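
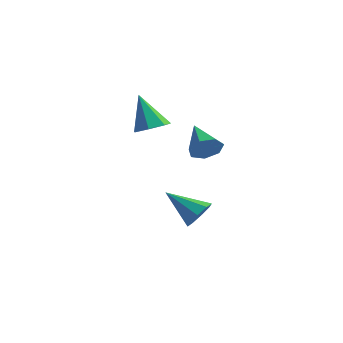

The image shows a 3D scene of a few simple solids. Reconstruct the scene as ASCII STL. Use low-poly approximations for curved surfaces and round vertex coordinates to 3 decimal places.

solid 
facet normal 0.436 -0.125 -0.891
outer loop
vertex -0.557 2.259 -0.508
vertex -1.168 1.679 -0.725
vertex -1.17 2.54 -0.847
endloop
endfacet
facet normal 0.197 0.900 0.390
outer loop
vertex -0.557 2.259 -0.508
vertex -1.17 2.54 -0.847
vertex -2.012 1.921 1.005
endloop
endfacet
facet normal 0.435 -0.125 -0.892
outer loop
vertex -1.17 2.54 -0.847
vertex -1.168 1.679 -0.725
vertex -1.782 2.173 -1.094
endloop
endfacet
facet normal -0.527 0.849 0.044
outer loop
vertex -1.17 2.54 -0.847
vertex -1.782 2.173 -1.094
vertex -2.012 1.921 1.005
endloop
endfacet
facet normal 0.435 -0.125 -0.892
outer loop
vertex -1.782 2.173 -1.094
vertex -1.168 1.679 -0.725
vertex -1.931 1.433 -1.063
endloop
endfacet
facet normal -0.978 0.193 -0.084
outer loop
vertex -1.782 2.173 -1.094
vertex -1.931 1.433 -1.063
vertex -2.012 1.921 1.005
endloop
endfacet
facet normal 0.435 -0.124 -0.892
outer loop
vertex -1.931 1.433 -1.063
vertex -1.168 1.679 -0.725
vertex -1.505 0.879 -0.778
endloop
endfacet
facet normal -0.813 -0.572 0.103
outer loop
vertex -1.931 1.433 -1.063
vertex -1.505 0.879 -0.778
vertex -2.012 1.921 1.005
endloop
endfacet
facet normal 0.437 -0.125 -0.891
outer loop
vertex -1.505 0.879 -0.778
vertex -1.168 1.679 -0.725
vertex -0.826 0.927 -0.452
endloop
endfacet
facet normal -0.161 -0.871 0.463
outer loop
vertex -1.505 0.879 -0.778
vertex -0.826 0.927 -0.452
vertex -2.012 1.921 1.005
endloop
endfacet
facet normal 0.436 -0.125 -0.891
outer loop
vertex -0.826 0.927 -0.452
vertex -1.168 1.679 -0.725
vertex -0.404 1.541 -0.332
endloop
endfacet
facet normal 0.491 -0.480 0.727
outer loop
vertex -0.826 0.927 -0.452
vertex -0.404 1.541 -0.332
vertex -2.012 1.921 1.005
endloop
endfacet
facet normal 0.436 -0.126 -0.891
outer loop
vertex -0.404 1.541 -0.332
vertex -1.168 1.679 -0.725
vertex -0.557 2.259 -0.508
endloop
endfacet
facet normal 0.650 0.309 0.694
outer loop
vertex -0.404 1.541 -0.332
vertex -0.557 2.259 -0.508
vertex -2.012 1.921 1.005
endloop
endfacet
facet normal 0.835 0.113 -0.538
outer loop
vertex 2.795 0.273 -3.766
vertex 2.479 -0.173 -4.35
vertex 2.486 0.608 -4.175
endloop
endfacet
facet normal -0.100 0.732 0.674
outer loop
vertex 2.795 0.273 -3.766
vertex 2.486 0.608 -4.175
vertex 0.901 -0.387 -3.33
endloop
endfacet
facet normal 0.834 0.113 -0.540
outer loop
vertex 2.486 0.608 -4.175
vertex 2.479 -0.173 -4.35
vertex 2.172 0.485 -4.686
endloop
endfacet
facet normal -0.493 0.865 0.095
outer loop
vertex 2.486 0.608 -4.175
vertex 2.172 0.485 -4.686
vertex 0.901 -0.387 -3.33
endloop
endfacet
facet normal 0.834 0.114 -0.540
outer loop
vertex 2.172 0.485 -4.686
vertex 2.479 -0.173 -4.35
vertex 2.038 -0.023 -5.0
endloop
endfacet
facet normal -0.775 0.467 -0.426
outer loop
vertex 2.172 0.485 -4.686
vertex 2.038 -0.023 -5.0
vertex 0.901 -0.387 -3.33
endloop
endfacet
facet normal 0.834 0.113 -0.540
outer loop
vertex 2.038 -0.023 -5.0
vertex 2.479 -0.173 -4.35
vertex 2.162 -0.619 -4.933
endloop
endfacet
facet normal -0.781 -0.228 -0.581
outer loop
vertex 2.038 -0.023 -5.0
vertex 2.162 -0.619 -4.933
vertex 0.901 -0.387 -3.33
endloop
endfacet
facet normal 0.834 0.112 -0.540
outer loop
vertex 2.162 -0.619 -4.933
vertex 2.479 -0.173 -4.35
vertex 2.471 -0.954 -4.525
endloop
endfacet
facet normal -0.509 -0.813 -0.282
outer loop
vertex 2.162 -0.619 -4.933
vertex 2.471 -0.954 -4.525
vertex 0.901 -0.387 -3.33
endloop
endfacet
facet normal 0.835 0.112 -0.539
outer loop
vertex 2.471 -0.954 -4.525
vertex 2.479 -0.173 -4.35
vertex 2.785 -0.831 -4.013
endloop
endfacet
facet normal -0.115 -0.948 0.298
outer loop
vertex 2.471 -0.954 -4.525
vertex 2.785 -0.831 -4.013
vertex 0.901 -0.387 -3.33
endloop
endfacet
facet normal 0.835 0.113 -0.538
outer loop
vertex 2.785 -0.831 -4.013
vertex 2.479 -0.173 -4.35
vertex 2.919 -0.323 -3.699
endloop
endfacet
facet normal 0.167 -0.550 0.818
outer loop
vertex 2.785 -0.831 -4.013
vertex 2.919 -0.323 -3.699
vertex 0.901 -0.387 -3.33
endloop
endfacet
facet normal 0.835 0.113 -0.538
outer loop
vertex 2.919 -0.323 -3.699
vertex 2.479 -0.173 -4.35
vertex 2.795 0.273 -3.766
endloop
endfacet
facet normal 0.173 0.146 0.974
outer loop
vertex 2.919 -0.323 -3.699
vertex 2.795 0.273 -3.766
vertex 0.901 -0.387 -3.33
endloop
endfacet
facet normal 0.703 -0.563 -0.435
outer loop
vertex 4.903 -2.891 1.694
vertex 4.493 -2.918 1.066
vertex 5.015 -2.417 1.262
endloop
endfacet
facet normal 0.367 0.578 0.729
outer loop
vertex 4.903 -2.891 1.694
vertex 5.015 -2.417 1.262
vertex 3.347 -2.002 1.774
endloop
endfacet
facet normal 0.703 -0.563 -0.434
outer loop
vertex 5.015 -2.417 1.262
vertex 4.493 -2.918 1.066
vertex 4.735 -2.32 0.683
endloop
endfacet
facet normal 0.253 0.967 0.040
outer loop
vertex 5.015 -2.417 1.262
vertex 4.735 -2.32 0.683
vertex 3.347 -2.002 1.774
endloop
endfacet
facet normal 0.704 -0.563 -0.433
outer loop
vertex 4.735 -2.32 0.683
vertex 4.493 -2.918 1.066
vertex 4.273 -2.674 0.392
endloop
endfacet
facet normal -0.256 0.791 -0.556
outer loop
vertex 4.735 -2.32 0.683
vertex 4.273 -2.674 0.392
vertex 3.347 -2.002 1.774
endloop
endfacet
facet normal 0.704 -0.563 -0.433
outer loop
vertex 4.273 -2.674 0.392
vertex 4.493 -2.918 1.066
vertex 3.976 -3.212 0.608
endloop
endfacet
facet normal -0.773 0.183 -0.607
outer loop
vertex 4.273 -2.674 0.392
vertex 3.976 -3.212 0.608
vertex 3.347 -2.002 1.774
endloop
endfacet
facet normal 0.704 -0.563 -0.434
outer loop
vertex 3.976 -3.212 0.608
vertex 4.493 -2.918 1.066
vertex 4.069 -3.528 1.169
endloop
endfacet
facet normal -0.913 -0.402 -0.075
outer loop
vertex 3.976 -3.212 0.608
vertex 4.069 -3.528 1.169
vertex 3.347 -2.002 1.774
endloop
endfacet
facet normal 0.703 -0.562 -0.436
outer loop
vertex 4.069 -3.528 1.169
vertex 4.493 -2.918 1.066
vertex 4.482 -3.386 1.652
endloop
endfacet
facet normal -0.567 -0.521 0.638
outer loop
vertex 4.069 -3.528 1.169
vertex 4.482 -3.386 1.652
vertex 3.347 -2.002 1.774
endloop
endfacet
facet normal 0.704 -0.562 -0.435
outer loop
vertex 4.482 -3.386 1.652
vertex 4.493 -2.918 1.066
vertex 4.903 -2.891 1.694
endloop
endfacet
facet normal 0.002 -0.086 0.996
outer loop
vertex 4.482 -3.386 1.652
vertex 4.903 -2.891 1.694
vertex 3.347 -2.002 1.774
endloop
endfacet

endsolid


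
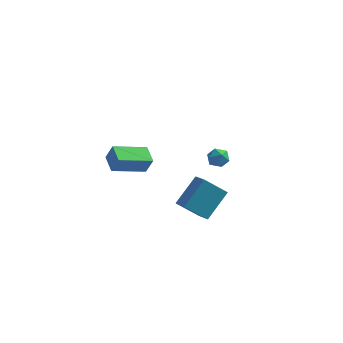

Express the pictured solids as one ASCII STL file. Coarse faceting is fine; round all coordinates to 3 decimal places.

solid 
facet normal -0.696 -0.256 0.671
outer loop
vertex 0.783 -4.306 3.012
vertex 1.465 -3.058 4.195
vertex 0.203 -3.656 2.659
endloop
endfacet
facet normal -0.368 -0.675 -0.639
outer loop
vertex 1.275 -3.262 1.625
vertex 0.783 -4.306 3.012
vertex 0.203 -3.656 2.659
endloop
endfacet
facet normal -0.696 -0.255 0.671
outer loop
vertex 0.203 -3.656 2.659
vertex 1.465 -3.058 4.195
vertex 0.886 -2.407 3.842
endloop
endfacet
facet normal -0.616 0.692 -0.375
outer loop
vertex 0.886 -2.407 3.842
vertex 1.275 -3.262 1.625
vertex 0.203 -3.656 2.659
endloop
endfacet
facet normal 0.616 -0.692 0.375
outer loop
vertex 0.783 -4.306 3.012
vertex 2.537 -2.664 3.161
vertex 1.465 -3.058 4.195
endloop
endfacet
facet normal -0.369 -0.675 -0.639
outer loop
vertex 1.854 -3.913 1.978
vertex 0.783 -4.306 3.012
vertex 1.275 -3.262 1.625
endloop
endfacet
facet normal 0.616 -0.692 0.375
outer loop
vertex 1.854 -3.913 1.978
vertex 2.537 -2.664 3.161
vertex 0.783 -4.306 3.012
endloop
endfacet
facet normal 0.369 0.675 0.639
outer loop
vertex 1.465 -3.058 4.195
vertex 2.537 -2.664 3.161
vertex 0.886 -2.407 3.842
endloop
endfacet
facet normal -0.616 0.692 -0.375
outer loop
vertex 1.957 -2.014 2.808
vertex 1.275 -3.262 1.625
vertex 0.886 -2.407 3.842
endloop
endfacet
facet normal 0.369 0.676 0.639
outer loop
vertex 0.886 -2.407 3.842
vertex 2.537 -2.664 3.161
vertex 1.957 -2.014 2.808
endloop
endfacet
facet normal 0.696 0.255 -0.671
outer loop
vertex 1.957 -2.014 2.808
vertex 1.854 -3.913 1.978
vertex 1.275 -3.262 1.625
endloop
endfacet
facet normal 0.695 0.256 -0.672
outer loop
vertex 2.537 -2.664 3.161
vertex 1.854 -3.913 1.978
vertex 1.957 -2.014 2.808
endloop
endfacet
facet normal -0.502 0.823 0.265
outer loop
vertex -3.468 -1.713 4.807
vertex -2.011 -0.645 4.251
vertex -3.856 -1.657 3.898
endloop
endfacet
facet normal -0.771 -0.564 0.294
outer loop
vertex -3.309 -2.555 3.609
vertex -3.468 -1.713 4.807
vertex -3.856 -1.657 3.898
endloop
endfacet
facet normal -0.502 0.823 0.264
outer loop
vertex -3.856 -1.657 3.898
vertex -2.011 -0.645 4.251
vertex -2.399 -0.59 3.342
endloop
endfacet
facet normal -0.392 0.057 -0.918
outer loop
vertex -2.399 -0.59 3.342
vertex -3.309 -2.555 3.609
vertex -3.856 -1.657 3.898
endloop
endfacet
facet normal 0.392 -0.057 0.918
outer loop
vertex -3.468 -1.713 4.807
vertex -1.464 -1.543 3.962
vertex -2.011 -0.645 4.251
endloop
endfacet
facet normal -0.771 -0.565 0.295
outer loop
vertex -2.921 -2.61 4.518
vertex -3.468 -1.713 4.807
vertex -3.309 -2.555 3.609
endloop
endfacet
facet normal 0.392 -0.057 0.918
outer loop
vertex -2.921 -2.61 4.518
vertex -1.464 -1.543 3.962
vertex -3.468 -1.713 4.807
endloop
endfacet
facet normal 0.771 0.565 -0.295
outer loop
vertex -2.011 -0.645 4.251
vertex -1.464 -1.543 3.962
vertex -2.399 -0.59 3.342
endloop
endfacet
facet normal -0.392 0.057 -0.918
outer loop
vertex -1.852 -1.487 3.053
vertex -3.309 -2.555 3.609
vertex -2.399 -0.59 3.342
endloop
endfacet
facet normal 0.771 0.565 -0.294
outer loop
vertex -2.399 -0.59 3.342
vertex -1.464 -1.543 3.962
vertex -1.852 -1.487 3.053
endloop
endfacet
facet normal 0.503 -0.823 -0.264
outer loop
vertex -1.852 -1.487 3.053
vertex -2.921 -2.61 4.518
vertex -3.309 -2.555 3.609
endloop
endfacet
facet normal 0.502 -0.823 -0.265
outer loop
vertex -1.464 -1.543 3.962
vertex -2.921 -2.61 4.518
vertex -1.852 -1.487 3.053
endloop
endfacet
facet normal -0.654 0.583 0.482
outer loop
vertex 0.086 3.602 1.076
vertex 0.485 3.612 1.605
vertex 0.548 4.073 1.133
endloop
endfacet
facet normal -0.682 0.696 -0.222
outer loop
vertex 0.086 3.602 1.076
vertex 0.548 4.073 1.133
vertex 0.442 3.782 0.547
endloop
endfacet
facet normal -0.839 0.078 -0.538
outer loop
vertex 0.086 3.602 1.076
vertex 0.442 3.782 0.547
vertex 0.312 3.142 0.657
endloop
endfacet
facet normal -0.908 -0.419 -0.030
outer loop
vertex 0.086 3.602 1.076
vertex 0.312 3.142 0.657
vertex 0.339 3.037 1.311
endloop
endfacet
facet normal -0.793 -0.105 0.600
outer loop
vertex 0.086 3.602 1.076
vertex 0.339 3.037 1.311
vertex 0.485 3.612 1.605
endloop
endfacet
facet normal -0.032 0.897 -0.440
outer loop
vertex 0.442 3.782 0.547
vertex 0.548 4.073 1.133
vertex 1.061 3.903 0.749
endloop
endfacet
facet normal 0.014 0.714 0.700
outer loop
vertex 0.548 4.073 1.133
vertex 0.485 3.612 1.605
vertex 1.088 3.798 1.403
endloop
endfacet
facet normal -0.212 -0.402 0.891
outer loop
vertex 0.485 3.612 1.605
vertex 0.339 3.037 1.311
vertex 0.958 3.158 1.513
endloop
endfacet
facet normal -0.398 -0.908 -0.129
outer loop
vertex 0.339 3.037 1.311
vertex 0.312 3.142 0.657
vertex 0.852 2.867 0.927
endloop
endfacet
facet normal -0.286 -0.105 -0.952
outer loop
vertex 0.312 3.142 0.657
vertex 0.442 3.782 0.547
vertex 0.915 3.328 0.455
endloop
endfacet
facet normal 0.908 0.419 0.030
outer loop
vertex 1.314 3.338 0.984
vertex 1.061 3.903 0.749
vertex 1.088 3.798 1.403
endloop
endfacet
facet normal 0.839 -0.078 0.538
outer loop
vertex 1.314 3.338 0.984
vertex 1.088 3.798 1.403
vertex 0.958 3.158 1.513
endloop
endfacet
facet normal 0.682 -0.696 0.222
outer loop
vertex 1.314 3.338 0.984
vertex 0.958 3.158 1.513
vertex 0.852 2.867 0.927
endloop
endfacet
facet normal 0.654 -0.583 -0.482
outer loop
vertex 1.314 3.338 0.984
vertex 0.852 2.867 0.927
vertex 0.915 3.328 0.455
endloop
endfacet
facet normal 0.793 0.105 -0.600
outer loop
vertex 1.314 3.338 0.984
vertex 0.915 3.328 0.455
vertex 1.061 3.903 0.749
endloop
endfacet
facet normal 0.398 0.908 0.129
outer loop
vertex 1.088 3.798 1.403
vertex 1.061 3.903 0.749
vertex 0.548 4.073 1.133
endloop
endfacet
facet normal 0.286 0.105 0.952
outer loop
vertex 0.958 3.158 1.513
vertex 1.088 3.798 1.403
vertex 0.485 3.612 1.605
endloop
endfacet
facet normal 0.032 -0.897 0.440
outer loop
vertex 0.852 2.867 0.927
vertex 0.958 3.158 1.513
vertex 0.339 3.037 1.311
endloop
endfacet
facet normal -0.014 -0.714 -0.700
outer loop
vertex 0.915 3.328 0.455
vertex 0.852 2.867 0.927
vertex 0.312 3.142 0.657
endloop
endfacet
facet normal 0.212 0.402 -0.891
outer loop
vertex 1.061 3.903 0.749
vertex 0.915 3.328 0.455
vertex 0.442 3.782 0.547
endloop
endfacet

endsolid


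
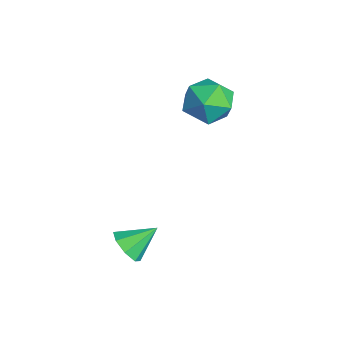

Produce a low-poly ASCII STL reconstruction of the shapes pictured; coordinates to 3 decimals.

solid 
facet normal -0.751 0.660 0.027
outer loop
vertex -1.918 2.999 -0.999
vertex -2.026 2.83 0.151
vertex -1.311 3.659 -0.253
endloop
endfacet
facet normal -0.287 0.821 -0.493
outer loop
vertex -1.918 2.999 -0.999
vertex -1.311 3.659 -0.253
vertex -0.802 3.255 -1.223
endloop
endfacet
facet normal -0.247 0.261 -0.933
outer loop
vertex -1.918 2.999 -0.999
vertex -0.802 3.255 -1.223
vertex -1.203 2.177 -1.418
endloop
endfacet
facet normal -0.685 -0.246 -0.686
outer loop
vertex -1.918 2.999 -0.999
vertex -1.203 2.177 -1.418
vertex -1.96 1.914 -0.569
endloop
endfacet
facet normal -0.996 0.002 -0.093
outer loop
vertex -1.918 2.999 -0.999
vertex -1.96 1.914 -0.569
vertex -2.026 2.83 0.151
endloop
endfacet
facet normal 0.354 0.915 -0.195
outer loop
vertex -0.802 3.255 -1.223
vertex -1.311 3.659 -0.253
vertex -0.22 3.246 -0.211
endloop
endfacet
facet normal -0.395 0.655 0.645
outer loop
vertex -1.311 3.659 -0.253
vertex -2.026 2.83 0.151
vertex -0.977 2.983 0.638
endloop
endfacet
facet normal -0.791 -0.412 0.452
outer loop
vertex -2.026 2.83 0.151
vertex -1.96 1.914 -0.569
vertex -1.378 1.905 0.443
endloop
endfacet
facet normal -0.288 -0.812 -0.508
outer loop
vertex -1.96 1.914 -0.569
vertex -1.203 2.177 -1.418
vertex -0.869 1.501 -0.527
endloop
endfacet
facet normal 0.420 0.008 -0.907
outer loop
vertex -1.203 2.177 -1.418
vertex -0.802 3.255 -1.223
vertex -0.154 2.33 -0.931
endloop
endfacet
facet normal 0.685 0.246 0.686
outer loop
vertex -0.262 2.161 0.219
vertex -0.22 3.246 -0.211
vertex -0.977 2.983 0.638
endloop
endfacet
facet normal 0.247 -0.261 0.933
outer loop
vertex -0.262 2.161 0.219
vertex -0.977 2.983 0.638
vertex -1.378 1.905 0.443
endloop
endfacet
facet normal 0.287 -0.821 0.493
outer loop
vertex -0.262 2.161 0.219
vertex -1.378 1.905 0.443
vertex -0.869 1.501 -0.527
endloop
endfacet
facet normal 0.751 -0.660 -0.027
outer loop
vertex -0.262 2.161 0.219
vertex -0.869 1.501 -0.527
vertex -0.154 2.33 -0.931
endloop
endfacet
facet normal 0.996 -0.002 0.093
outer loop
vertex -0.262 2.161 0.219
vertex -0.154 2.33 -0.931
vertex -0.22 3.246 -0.211
endloop
endfacet
facet normal 0.288 0.812 0.508
outer loop
vertex -0.977 2.983 0.638
vertex -0.22 3.246 -0.211
vertex -1.311 3.659 -0.253
endloop
endfacet
facet normal -0.420 -0.008 0.907
outer loop
vertex -1.378 1.905 0.443
vertex -0.977 2.983 0.638
vertex -2.026 2.83 0.151
endloop
endfacet
facet normal -0.354 -0.915 0.195
outer loop
vertex -0.869 1.501 -0.527
vertex -1.378 1.905 0.443
vertex -1.96 1.914 -0.569
endloop
endfacet
facet normal 0.395 -0.655 -0.645
outer loop
vertex -0.154 2.33 -0.931
vertex -0.869 1.501 -0.527
vertex -1.203 2.177 -1.418
endloop
endfacet
facet normal 0.791 0.412 -0.452
outer loop
vertex -0.22 3.246 -0.211
vertex -0.154 2.33 -0.931
vertex -0.802 3.255 -1.223
endloop
endfacet
facet normal 0.029 -0.826 -0.563
outer loop
vertex 4.14 -2.008 -3.594
vertex 3.461 -1.776 -3.97
vertex 4.253 -1.662 -4.096
endloop
endfacet
facet normal 0.856 0.316 0.410
outer loop
vertex 4.14 -2.008 -3.594
vertex 4.253 -1.662 -4.096
vertex 3.419 -0.604 -3.17
endloop
endfacet
facet normal 0.029 -0.826 -0.563
outer loop
vertex 4.253 -1.662 -4.096
vertex 3.461 -1.776 -3.97
vertex 3.902 -1.383 -4.524
endloop
endfacet
facet normal 0.715 0.685 -0.139
outer loop
vertex 4.253 -1.662 -4.096
vertex 3.902 -1.383 -4.524
vertex 3.419 -0.604 -3.17
endloop
endfacet
facet normal 0.029 -0.826 -0.563
outer loop
vertex 3.902 -1.383 -4.524
vertex 3.461 -1.776 -3.97
vertex 3.292 -1.334 -4.627
endloop
endfacet
facet normal 0.147 0.879 -0.453
outer loop
vertex 3.902 -1.383 -4.524
vertex 3.292 -1.334 -4.627
vertex 3.419 -0.604 -3.17
endloop
endfacet
facet normal 0.029 -0.826 -0.563
outer loop
vertex 3.292 -1.334 -4.627
vertex 3.461 -1.776 -3.97
vertex 2.782 -1.544 -4.345
endloop
endfacet
facet normal -0.515 0.784 -0.348
outer loop
vertex 3.292 -1.334 -4.627
vertex 2.782 -1.544 -4.345
vertex 3.419 -0.604 -3.17
endloop
endfacet
facet normal 0.030 -0.825 -0.565
outer loop
vertex 2.782 -1.544 -4.345
vertex 3.461 -1.776 -3.97
vertex 2.669 -1.891 -3.844
endloop
endfacet
facet normal -0.883 0.454 0.115
outer loop
vertex 2.782 -1.544 -4.345
vertex 2.669 -1.891 -3.844
vertex 3.419 -0.604 -3.17
endloop
endfacet
facet normal 0.030 -0.826 -0.563
outer loop
vertex 2.669 -1.891 -3.844
vertex 3.461 -1.776 -3.97
vertex 3.02 -2.17 -3.416
endloop
endfacet
facet normal -0.743 0.085 0.664
outer loop
vertex 2.669 -1.891 -3.844
vertex 3.02 -2.17 -3.416
vertex 3.419 -0.604 -3.17
endloop
endfacet
facet normal 0.029 -0.825 -0.564
outer loop
vertex 3.02 -2.17 -3.416
vertex 3.461 -1.776 -3.97
vertex 3.63 -2.219 -3.313
endloop
endfacet
facet normal -0.174 -0.109 0.979
outer loop
vertex 3.02 -2.17 -3.416
vertex 3.63 -2.219 -3.313
vertex 3.419 -0.604 -3.17
endloop
endfacet
facet normal 0.031 -0.825 -0.564
outer loop
vertex 3.63 -2.219 -3.313
vertex 3.461 -1.776 -3.97
vertex 4.14 -2.008 -3.594
endloop
endfacet
facet normal 0.487 -0.014 0.873
outer loop
vertex 3.63 -2.219 -3.313
vertex 4.14 -2.008 -3.594
vertex 3.419 -0.604 -3.17
endloop
endfacet

endsolid


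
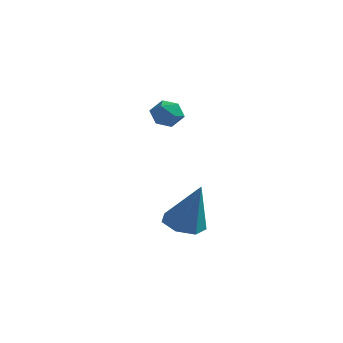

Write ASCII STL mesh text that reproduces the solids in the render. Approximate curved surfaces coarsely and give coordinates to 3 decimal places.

solid 
facet normal -0.346 0.003 -0.938
outer loop
vertex -0.451 -3.443 -3.713
vertex -1.194 -3.017 -3.438
vertex -0.417 -2.663 -3.723
endloop
endfacet
facet normal 0.999 -0.043 0.006
outer loop
vertex -0.451 -3.443 -3.713
vertex -0.417 -2.663 -3.723
vertex -0.446 -3.023 -1.402
endloop
endfacet
facet normal -0.345 0.002 -0.939
outer loop
vertex -0.417 -2.663 -3.723
vertex -1.194 -3.017 -3.438
vertex -0.969 -2.149 -3.519
endloop
endfacet
facet normal 0.700 0.705 0.118
outer loop
vertex -0.417 -2.663 -3.723
vertex -0.969 -2.149 -3.519
vertex -0.446 -3.023 -1.402
endloop
endfacet
facet normal -0.345 0.002 -0.938
outer loop
vertex -0.969 -2.149 -3.519
vertex -1.194 -3.017 -3.438
vertex -1.69 -2.289 -3.254
endloop
endfacet
facet normal -0.036 0.921 0.389
outer loop
vertex -0.969 -2.149 -3.519
vertex -1.69 -2.289 -3.254
vertex -0.446 -3.023 -1.402
endloop
endfacet
facet normal -0.345 0.002 -0.939
outer loop
vertex -1.69 -2.289 -3.254
vertex -1.194 -3.017 -3.438
vertex -2.038 -2.976 -3.128
endloop
endfacet
facet normal -0.653 0.443 0.614
outer loop
vertex -1.69 -2.289 -3.254
vertex -2.038 -2.976 -3.128
vertex -0.446 -3.023 -1.402
endloop
endfacet
facet normal -0.345 0.003 -0.939
outer loop
vertex -2.038 -2.976 -3.128
vertex -1.194 -3.017 -3.438
vertex -1.751 -3.694 -3.236
endloop
endfacet
facet normal -0.688 -0.369 0.625
outer loop
vertex -2.038 -2.976 -3.128
vertex -1.751 -3.694 -3.236
vertex -0.446 -3.023 -1.402
endloop
endfacet
facet normal -0.345 0.003 -0.939
outer loop
vertex -1.751 -3.694 -3.236
vertex -1.194 -3.017 -3.438
vertex -1.045 -3.902 -3.496
endloop
endfacet
facet normal -0.115 -0.904 0.412
outer loop
vertex -1.751 -3.694 -3.236
vertex -1.045 -3.902 -3.496
vertex -0.446 -3.023 -1.402
endloop
endfacet
facet normal -0.345 0.003 -0.938
outer loop
vertex -1.045 -3.902 -3.496
vertex -1.194 -3.017 -3.438
vertex -0.451 -3.443 -3.713
endloop
endfacet
facet normal 0.636 -0.759 0.137
outer loop
vertex -1.045 -3.902 -3.496
vertex -0.451 -3.443 -3.713
vertex -0.446 -3.023 -1.402
endloop
endfacet
facet normal -0.499 0.761 0.414
outer loop
vertex -2.022 -2.043 2.106
vertex -2.629 -2.313 1.871
vertex -2.384 -2.497 2.505
endloop
endfacet
facet normal 0.094 0.614 0.784
outer loop
vertex -2.022 -2.043 2.106
vertex -2.384 -2.497 2.505
vertex -1.683 -2.548 2.461
endloop
endfacet
facet normal 0.652 0.677 0.341
outer loop
vertex -2.022 -2.043 2.106
vertex -1.683 -2.548 2.461
vertex -1.495 -2.396 1.799
endloop
endfacet
facet normal 0.403 0.864 -0.301
outer loop
vertex -2.022 -2.043 2.106
vertex -1.495 -2.396 1.799
vertex -2.08 -2.25 1.435
endloop
endfacet
facet normal -0.308 0.916 -0.256
outer loop
vertex -2.022 -2.043 2.106
vertex -2.08 -2.25 1.435
vertex -2.629 -2.313 1.871
endloop
endfacet
facet normal 0.058 -0.067 0.996
outer loop
vertex -1.683 -2.548 2.461
vertex -2.384 -2.497 2.505
vertex -2.08 -3.13 2.445
endloop
endfacet
facet normal -0.901 0.173 0.398
outer loop
vertex -2.384 -2.497 2.505
vertex -2.629 -2.313 1.871
vertex -2.665 -2.984 2.081
endloop
endfacet
facet normal -0.593 0.423 -0.685
outer loop
vertex -2.629 -2.313 1.871
vertex -2.08 -2.25 1.435
vertex -2.477 -2.832 1.419
endloop
endfacet
facet normal 0.557 0.339 -0.758
outer loop
vertex -2.08 -2.25 1.435
vertex -1.495 -2.396 1.799
vertex -1.776 -2.883 1.375
endloop
endfacet
facet normal 0.959 0.036 0.281
outer loop
vertex -1.495 -2.396 1.799
vertex -1.683 -2.548 2.461
vertex -1.531 -3.067 2.009
endloop
endfacet
facet normal -0.403 -0.864 0.301
outer loop
vertex -2.138 -3.337 1.774
vertex -2.08 -3.13 2.445
vertex -2.665 -2.984 2.081
endloop
endfacet
facet normal -0.652 -0.677 -0.341
outer loop
vertex -2.138 -3.337 1.774
vertex -2.665 -2.984 2.081
vertex -2.477 -2.832 1.419
endloop
endfacet
facet normal -0.094 -0.614 -0.784
outer loop
vertex -2.138 -3.337 1.774
vertex -2.477 -2.832 1.419
vertex -1.776 -2.883 1.375
endloop
endfacet
facet normal 0.499 -0.761 -0.414
outer loop
vertex -2.138 -3.337 1.774
vertex -1.776 -2.883 1.375
vertex -1.531 -3.067 2.009
endloop
endfacet
facet normal 0.308 -0.916 0.256
outer loop
vertex -2.138 -3.337 1.774
vertex -1.531 -3.067 2.009
vertex -2.08 -3.13 2.445
endloop
endfacet
facet normal -0.557 -0.339 0.758
outer loop
vertex -2.665 -2.984 2.081
vertex -2.08 -3.13 2.445
vertex -2.384 -2.497 2.505
endloop
endfacet
facet normal -0.959 -0.036 -0.281
outer loop
vertex -2.477 -2.832 1.419
vertex -2.665 -2.984 2.081
vertex -2.629 -2.313 1.871
endloop
endfacet
facet normal -0.058 0.067 -0.996
outer loop
vertex -1.776 -2.883 1.375
vertex -2.477 -2.832 1.419
vertex -2.08 -2.25 1.435
endloop
endfacet
facet normal 0.901 -0.173 -0.398
outer loop
vertex -1.531 -3.067 2.009
vertex -1.776 -2.883 1.375
vertex -1.495 -2.396 1.799
endloop
endfacet
facet normal 0.593 -0.423 0.685
outer loop
vertex -2.08 -3.13 2.445
vertex -1.531 -3.067 2.009
vertex -1.683 -2.548 2.461
endloop
endfacet

endsolid


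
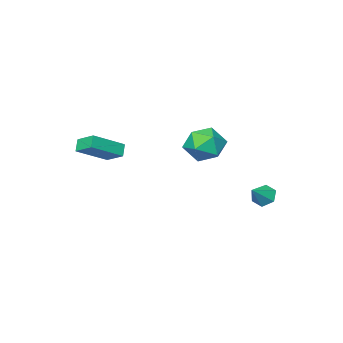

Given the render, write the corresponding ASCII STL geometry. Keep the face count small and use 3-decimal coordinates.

solid 
facet normal 0.051 0.124 0.991
outer loop
vertex -0.914 2.217 2.551
vertex -1.614 1.218 2.712
vertex -0.389 1.11 2.662
endloop
endfacet
facet normal 0.640 0.371 0.673
outer loop
vertex -0.914 2.217 2.551
vertex -0.389 1.11 2.662
vertex 0.029 1.908 1.824
endloop
endfacet
facet normal 0.444 0.873 0.205
outer loop
vertex -0.914 2.217 2.551
vertex 0.029 1.908 1.824
vertex -0.937 2.509 1.356
endloop
endfacet
facet normal -0.266 0.935 0.234
outer loop
vertex -0.914 2.217 2.551
vertex -0.937 2.509 1.356
vertex -1.952 2.083 1.904
endloop
endfacet
facet normal -0.509 0.473 0.719
outer loop
vertex -0.914 2.217 2.551
vertex -1.952 2.083 1.904
vertex -1.614 1.218 2.712
endloop
endfacet
facet normal 0.937 -0.167 0.308
outer loop
vertex 0.029 1.908 1.824
vertex -0.389 1.11 2.662
vertex -0.088 0.717 1.536
endloop
endfacet
facet normal -0.016 -0.567 0.824
outer loop
vertex -0.389 1.11 2.662
vertex -1.614 1.218 2.712
vertex -1.103 0.291 2.084
endloop
endfacet
facet normal -0.923 -0.002 0.384
outer loop
vertex -1.614 1.218 2.712
vertex -1.952 2.083 1.904
vertex -2.069 0.892 1.616
endloop
endfacet
facet normal -0.530 0.746 -0.402
outer loop
vertex -1.952 2.083 1.904
vertex -0.937 2.509 1.356
vertex -1.651 1.69 0.778
endloop
endfacet
facet normal 0.619 0.645 -0.449
outer loop
vertex -0.937 2.509 1.356
vertex 0.029 1.908 1.824
vertex -0.426 1.582 0.728
endloop
endfacet
facet normal 0.266 -0.935 -0.234
outer loop
vertex -1.126 0.583 0.889
vertex -0.088 0.717 1.536
vertex -1.103 0.291 2.084
endloop
endfacet
facet normal -0.444 -0.873 -0.205
outer loop
vertex -1.126 0.583 0.889
vertex -1.103 0.291 2.084
vertex -2.069 0.892 1.616
endloop
endfacet
facet normal -0.640 -0.371 -0.673
outer loop
vertex -1.126 0.583 0.889
vertex -2.069 0.892 1.616
vertex -1.651 1.69 0.778
endloop
endfacet
facet normal -0.051 -0.124 -0.991
outer loop
vertex -1.126 0.583 0.889
vertex -1.651 1.69 0.778
vertex -0.426 1.582 0.728
endloop
endfacet
facet normal 0.509 -0.473 -0.719
outer loop
vertex -1.126 0.583 0.889
vertex -0.426 1.582 0.728
vertex -0.088 0.717 1.536
endloop
endfacet
facet normal 0.530 -0.746 0.402
outer loop
vertex -1.103 0.291 2.084
vertex -0.088 0.717 1.536
vertex -0.389 1.11 2.662
endloop
endfacet
facet normal -0.619 -0.645 0.449
outer loop
vertex -2.069 0.892 1.616
vertex -1.103 0.291 2.084
vertex -1.614 1.218 2.712
endloop
endfacet
facet normal -0.937 0.167 -0.308
outer loop
vertex -1.651 1.69 0.778
vertex -2.069 0.892 1.616
vertex -1.952 2.083 1.904
endloop
endfacet
facet normal 0.016 0.567 -0.824
outer loop
vertex -0.426 1.582 0.728
vertex -1.651 1.69 0.778
vertex -0.937 2.509 1.356
endloop
endfacet
facet normal 0.923 0.002 -0.384
outer loop
vertex -0.088 0.717 1.536
vertex -0.426 1.582 0.728
vertex 0.029 1.908 1.824
endloop
endfacet
facet normal -0.486 -0.462 0.742
outer loop
vertex 3.637 -3.272 1.74
vertex 3.471 -2.106 2.357
vertex 1.846 -2.998 0.739
endloop
endfacet
facet normal 0.125 -0.877 -0.464
outer loop
vertex 2.249 -2.614 0.123
vertex 3.637 -3.272 1.74
vertex 1.846 -2.998 0.739
endloop
endfacet
facet normal -0.486 -0.462 0.742
outer loop
vertex 1.846 -2.998 0.739
vertex 3.471 -2.106 2.357
vertex 1.68 -1.832 1.356
endloop
endfacet
facet normal -0.865 0.133 -0.483
outer loop
vertex 1.68 -1.832 1.356
vertex 2.249 -2.614 0.123
vertex 1.846 -2.998 0.739
endloop
endfacet
facet normal 0.865 -0.133 0.483
outer loop
vertex 3.637 -3.272 1.74
vertex 3.874 -1.722 1.741
vertex 3.471 -2.106 2.357
endloop
endfacet
facet normal 0.125 -0.877 -0.464
outer loop
vertex 4.04 -2.888 1.124
vertex 3.637 -3.272 1.74
vertex 2.249 -2.614 0.123
endloop
endfacet
facet normal 0.865 -0.133 0.483
outer loop
vertex 4.04 -2.888 1.124
vertex 3.874 -1.722 1.741
vertex 3.637 -3.272 1.74
endloop
endfacet
facet normal -0.125 0.877 0.464
outer loop
vertex 3.471 -2.106 2.357
vertex 3.874 -1.722 1.741
vertex 1.68 -1.832 1.356
endloop
endfacet
facet normal -0.865 0.133 -0.483
outer loop
vertex 2.083 -1.448 0.74
vertex 2.249 -2.614 0.123
vertex 1.68 -1.832 1.356
endloop
endfacet
facet normal -0.125 0.877 0.464
outer loop
vertex 1.68 -1.832 1.356
vertex 3.874 -1.722 1.741
vertex 2.083 -1.448 0.74
endloop
endfacet
facet normal 0.486 0.462 -0.742
outer loop
vertex 2.083 -1.448 0.74
vertex 4.04 -2.888 1.124
vertex 2.249 -2.614 0.123
endloop
endfacet
facet normal 0.486 0.462 -0.742
outer loop
vertex 3.874 -1.722 1.741
vertex 4.04 -2.888 1.124
vertex 2.083 -1.448 0.74
endloop
endfacet
facet normal -0.786 -0.187 -0.589
outer loop
vertex -3.84 2.675 -3.119
vertex -4.218 2.392 -2.524
vertex -4.27 3.132 -2.69
endloop
endfacet
facet normal 0.565 0.781 -0.266
outer loop
vertex -3.84 2.675 -3.119
vertex -4.27 3.132 -2.69
vertex -3.142 2.648 -1.716
endloop
endfacet
facet normal -0.785 -0.188 -0.590
outer loop
vertex -4.27 3.132 -2.69
vertex -4.218 2.392 -2.524
vertex -4.649 2.848 -2.095
endloop
endfacet
facet normal 0.010 0.900 0.436
outer loop
vertex -4.27 3.132 -2.69
vertex -4.649 2.848 -2.095
vertex -3.142 2.648 -1.716
endloop
endfacet
facet normal -0.785 -0.188 -0.590
outer loop
vertex -4.649 2.848 -2.095
vertex -4.218 2.392 -2.524
vertex -4.597 2.108 -1.929
endloop
endfacet
facet normal -0.214 0.199 0.956
outer loop
vertex -4.649 2.848 -2.095
vertex -4.597 2.108 -1.929
vertex -3.142 2.648 -1.716
endloop
endfacet
facet normal -0.785 -0.188 -0.590
outer loop
vertex -4.597 2.108 -1.929
vertex -4.218 2.392 -2.524
vertex -4.166 1.652 -2.358
endloop
endfacet
facet normal 0.116 -0.620 0.776
outer loop
vertex -4.597 2.108 -1.929
vertex -4.166 1.652 -2.358
vertex -3.142 2.648 -1.716
endloop
endfacet
facet normal -0.786 -0.187 -0.589
outer loop
vertex -4.166 1.652 -2.358
vertex -4.218 2.392 -2.524
vertex -3.788 1.935 -2.953
endloop
endfacet
facet normal 0.671 -0.738 0.075
outer loop
vertex -4.166 1.652 -2.358
vertex -3.788 1.935 -2.953
vertex -3.142 2.648 -1.716
endloop
endfacet
facet normal -0.786 -0.187 -0.589
outer loop
vertex -3.788 1.935 -2.953
vertex -4.218 2.392 -2.524
vertex -3.84 2.675 -3.119
endloop
endfacet
facet normal 0.894 -0.037 -0.446
outer loop
vertex -3.788 1.935 -2.953
vertex -3.84 2.675 -3.119
vertex -3.142 2.648 -1.716
endloop
endfacet

endsolid


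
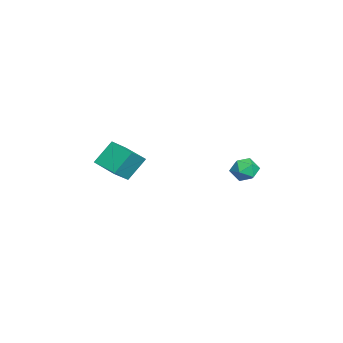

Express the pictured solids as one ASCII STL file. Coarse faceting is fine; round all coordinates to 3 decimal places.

solid 
facet normal -0.350 0.540 0.766
outer loop
vertex -1.096 -2.178 -0.156
vertex -0.271 -1.288 -0.407
vertex -1.867 -1.665 -0.87
endloop
endfacet
facet normal -0.666 -0.718 0.202
outer loop
vertex -1.409 -2.372 -1.873
vertex -1.096 -2.178 -0.156
vertex -1.867 -1.665 -0.87
endloop
endfacet
facet normal -0.350 0.540 0.766
outer loop
vertex -1.867 -1.665 -0.87
vertex -0.271 -1.288 -0.407
vertex -1.042 -0.774 -1.121
endloop
endfacet
facet normal -0.660 0.439 -0.610
outer loop
vertex -1.042 -0.774 -1.121
vertex -1.409 -2.372 -1.873
vertex -1.867 -1.665 -0.87
endloop
endfacet
facet normal 0.659 -0.439 0.610
outer loop
vertex -1.096 -2.178 -0.156
vertex 0.187 -1.995 -1.41
vertex -0.271 -1.288 -0.407
endloop
endfacet
facet normal -0.666 -0.718 0.203
outer loop
vertex -0.638 -2.886 -1.159
vertex -1.096 -2.178 -0.156
vertex -1.409 -2.372 -1.873
endloop
endfacet
facet normal 0.659 -0.439 0.611
outer loop
vertex -0.638 -2.886 -1.159
vertex 0.187 -1.995 -1.41
vertex -1.096 -2.178 -0.156
endloop
endfacet
facet normal 0.666 0.718 -0.202
outer loop
vertex -0.271 -1.288 -0.407
vertex 0.187 -1.995 -1.41
vertex -1.042 -0.774 -1.121
endloop
endfacet
facet normal -0.659 0.439 -0.611
outer loop
vertex -0.584 -1.482 -2.124
vertex -1.409 -2.372 -1.873
vertex -1.042 -0.774 -1.121
endloop
endfacet
facet normal 0.666 0.718 -0.203
outer loop
vertex -1.042 -0.774 -1.121
vertex 0.187 -1.995 -1.41
vertex -0.584 -1.482 -2.124
endloop
endfacet
facet normal 0.349 -0.540 -0.766
outer loop
vertex -0.584 -1.482 -2.124
vertex -0.638 -2.886 -1.159
vertex -1.409 -2.372 -1.873
endloop
endfacet
facet normal 0.350 -0.540 -0.766
outer loop
vertex 0.187 -1.995 -1.41
vertex -0.638 -2.886 -1.159
vertex -0.584 -1.482 -2.124
endloop
endfacet
facet normal -0.679 0.680 0.276
outer loop
vertex 0.654 3.517 -0.637
vertex 0.9 3.517 -0.033
vertex 1.133 3.931 -0.48
endloop
endfacet
facet normal -0.515 0.752 -0.412
outer loop
vertex 0.654 3.517 -0.637
vertex 1.133 3.931 -0.48
vertex 1.143 3.623 -1.054
endloop
endfacet
facet normal -0.660 0.133 -0.740
outer loop
vertex 0.654 3.517 -0.637
vertex 1.143 3.623 -1.054
vertex 0.918 3.018 -0.962
endloop
endfacet
facet normal -0.914 -0.320 -0.250
outer loop
vertex 0.654 3.517 -0.637
vertex 0.918 3.018 -0.962
vertex 0.768 2.953 -0.331
endloop
endfacet
facet normal -0.926 0.017 0.377
outer loop
vertex 0.654 3.517 -0.637
vertex 0.768 2.953 -0.331
vertex 0.9 3.517 -0.033
endloop
endfacet
facet normal 0.189 0.867 -0.462
outer loop
vertex 1.143 3.623 -1.054
vertex 1.133 3.931 -0.48
vertex 1.692 3.687 -0.709
endloop
endfacet
facet normal -0.077 0.751 0.656
outer loop
vertex 1.133 3.931 -0.48
vertex 0.9 3.517 -0.033
vertex 1.542 3.622 -0.078
endloop
endfacet
facet normal -0.477 -0.321 0.818
outer loop
vertex 0.9 3.517 -0.033
vertex 0.768 2.953 -0.331
vertex 1.317 3.017 0.014
endloop
endfacet
facet normal -0.459 -0.866 -0.198
outer loop
vertex 0.768 2.953 -0.331
vertex 0.918 3.018 -0.962
vertex 1.327 2.709 -0.56
endloop
endfacet
facet normal -0.048 -0.133 -0.990
outer loop
vertex 0.918 3.018 -0.962
vertex 1.143 3.623 -1.054
vertex 1.56 3.123 -1.007
endloop
endfacet
facet normal 0.914 0.320 0.250
outer loop
vertex 1.806 3.123 -0.403
vertex 1.692 3.687 -0.709
vertex 1.542 3.622 -0.078
endloop
endfacet
facet normal 0.660 -0.133 0.740
outer loop
vertex 1.806 3.123 -0.403
vertex 1.542 3.622 -0.078
vertex 1.317 3.017 0.014
endloop
endfacet
facet normal 0.515 -0.752 0.412
outer loop
vertex 1.806 3.123 -0.403
vertex 1.317 3.017 0.014
vertex 1.327 2.709 -0.56
endloop
endfacet
facet normal 0.679 -0.680 -0.276
outer loop
vertex 1.806 3.123 -0.403
vertex 1.327 2.709 -0.56
vertex 1.56 3.123 -1.007
endloop
endfacet
facet normal 0.926 -0.017 -0.377
outer loop
vertex 1.806 3.123 -0.403
vertex 1.56 3.123 -1.007
vertex 1.692 3.687 -0.709
endloop
endfacet
facet normal 0.459 0.866 0.198
outer loop
vertex 1.542 3.622 -0.078
vertex 1.692 3.687 -0.709
vertex 1.133 3.931 -0.48
endloop
endfacet
facet normal 0.048 0.133 0.990
outer loop
vertex 1.317 3.017 0.014
vertex 1.542 3.622 -0.078
vertex 0.9 3.517 -0.033
endloop
endfacet
facet normal -0.189 -0.867 0.462
outer loop
vertex 1.327 2.709 -0.56
vertex 1.317 3.017 0.014
vertex 0.768 2.953 -0.331
endloop
endfacet
facet normal 0.077 -0.751 -0.656
outer loop
vertex 1.56 3.123 -1.007
vertex 1.327 2.709 -0.56
vertex 0.918 3.018 -0.962
endloop
endfacet
facet normal 0.477 0.321 -0.818
outer loop
vertex 1.692 3.687 -0.709
vertex 1.56 3.123 -1.007
vertex 1.143 3.623 -1.054
endloop
endfacet

endsolid


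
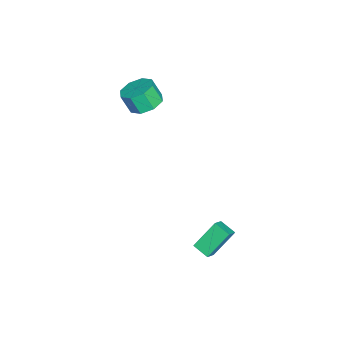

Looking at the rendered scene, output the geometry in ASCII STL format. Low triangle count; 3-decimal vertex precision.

solid 
facet normal 0.062 0.437 -0.897
outer loop
vertex -2.175 -1.676 2.305
vertex -2.912 -2.221 1.988
vertex -2.835 -1.354 2.416
endloop
endfacet
facet normal 0.454 0.788 0.415
outer loop
vertex -2.175 -1.676 2.305
vertex -2.835 -1.354 2.416
vertex -2.251 -2.214 3.409
endloop
endfacet
facet normal 0.454 0.788 0.415
outer loop
vertex -2.251 -2.214 3.409
vertex -2.835 -1.354 2.416
vertex -2.911 -1.892 3.52
endloop
endfacet
facet normal -0.062 -0.437 0.897
outer loop
vertex -2.251 -2.214 3.409
vertex -2.911 -1.892 3.52
vertex -2.988 -2.759 3.092
endloop
endfacet
facet normal 0.062 0.437 -0.897
outer loop
vertex -2.835 -1.354 2.416
vertex -2.912 -2.221 1.988
vertex -3.539 -1.54 2.277
endloop
endfacet
facet normal -0.307 0.864 0.400
outer loop
vertex -2.835 -1.354 2.416
vertex -3.539 -1.54 2.277
vertex -2.911 -1.892 3.52
endloop
endfacet
facet normal -0.307 0.864 0.400
outer loop
vertex -2.911 -1.892 3.52
vertex -3.539 -1.54 2.277
vertex -3.616 -2.078 3.38
endloop
endfacet
facet normal -0.063 -0.437 0.897
outer loop
vertex -2.911 -1.892 3.52
vertex -3.616 -2.078 3.38
vertex -2.988 -2.759 3.092
endloop
endfacet
facet normal 0.062 0.438 -0.897
outer loop
vertex -3.539 -1.54 2.277
vertex -2.912 -2.221 1.988
vertex -3.877 -2.125 1.968
endloop
endfacet
facet normal -0.888 0.434 0.150
outer loop
vertex -3.539 -1.54 2.277
vertex -3.877 -2.125 1.968
vertex -3.616 -2.078 3.38
endloop
endfacet
facet normal -0.889 0.433 0.150
outer loop
vertex -3.616 -2.078 3.38
vertex -3.877 -2.125 1.968
vertex -3.953 -2.663 3.071
endloop
endfacet
facet normal -0.063 -0.437 0.897
outer loop
vertex -3.616 -2.078 3.38
vertex -3.953 -2.663 3.071
vertex -2.988 -2.759 3.092
endloop
endfacet
facet normal 0.062 0.438 -0.897
outer loop
vertex -3.877 -2.125 1.968
vertex -2.912 -2.221 1.988
vertex -3.649 -2.766 1.671
endloop
endfacet
facet normal -0.950 -0.251 -0.188
outer loop
vertex -3.877 -2.125 1.968
vertex -3.649 -2.766 1.671
vertex -3.953 -2.663 3.071
endloop
endfacet
facet normal -0.950 -0.251 -0.188
outer loop
vertex -3.953 -2.663 3.071
vertex -3.649 -2.766 1.671
vertex -3.725 -3.304 2.775
endloop
endfacet
facet normal -0.063 -0.437 0.897
outer loop
vertex -3.953 -2.663 3.071
vertex -3.725 -3.304 2.775
vertex -2.988 -2.759 3.092
endloop
endfacet
facet normal 0.062 0.437 -0.897
outer loop
vertex -3.649 -2.766 1.671
vertex -2.912 -2.221 1.988
vertex -2.989 -3.088 1.56
endloop
endfacet
facet normal -0.454 -0.788 -0.415
outer loop
vertex -3.649 -2.766 1.671
vertex -2.989 -3.088 1.56
vertex -3.725 -3.304 2.775
endloop
endfacet
facet normal -0.454 -0.788 -0.415
outer loop
vertex -3.725 -3.304 2.775
vertex -2.989 -3.088 1.56
vertex -3.065 -3.626 2.664
endloop
endfacet
facet normal -0.062 -0.437 0.897
outer loop
vertex -3.725 -3.304 2.775
vertex -3.065 -3.626 2.664
vertex -2.988 -2.759 3.092
endloop
endfacet
facet normal 0.063 0.437 -0.897
outer loop
vertex -2.989 -3.088 1.56
vertex -2.912 -2.221 1.988
vertex -2.284 -2.902 1.7
endloop
endfacet
facet normal 0.307 -0.864 -0.400
outer loop
vertex -2.989 -3.088 1.56
vertex -2.284 -2.902 1.7
vertex -3.065 -3.626 2.664
endloop
endfacet
facet normal 0.307 -0.864 -0.400
outer loop
vertex -3.065 -3.626 2.664
vertex -2.284 -2.902 1.7
vertex -2.361 -3.44 2.803
endloop
endfacet
facet normal -0.062 -0.437 0.897
outer loop
vertex -3.065 -3.626 2.664
vertex -2.361 -3.44 2.803
vertex -2.988 -2.759 3.092
endloop
endfacet
facet normal 0.063 0.437 -0.897
outer loop
vertex -2.284 -2.902 1.7
vertex -2.912 -2.221 1.988
vertex -1.947 -2.317 2.009
endloop
endfacet
facet normal 0.889 -0.433 -0.149
outer loop
vertex -2.284 -2.902 1.7
vertex -1.947 -2.317 2.009
vertex -2.361 -3.44 2.803
endloop
endfacet
facet normal 0.888 -0.434 -0.150
outer loop
vertex -2.361 -3.44 2.803
vertex -1.947 -2.317 2.009
vertex -2.023 -2.855 3.112
endloop
endfacet
facet normal -0.062 -0.438 0.897
outer loop
vertex -2.361 -3.44 2.803
vertex -2.023 -2.855 3.112
vertex -2.988 -2.759 3.092
endloop
endfacet
facet normal 0.063 0.437 -0.897
outer loop
vertex -1.947 -2.317 2.009
vertex -2.912 -2.221 1.988
vertex -2.175 -1.676 2.305
endloop
endfacet
facet normal 0.950 0.251 0.188
outer loop
vertex -1.947 -2.317 2.009
vertex -2.175 -1.676 2.305
vertex -2.023 -2.855 3.112
endloop
endfacet
facet normal 0.950 0.251 0.188
outer loop
vertex -2.023 -2.855 3.112
vertex -2.175 -1.676 2.305
vertex -2.251 -2.214 3.409
endloop
endfacet
facet normal -0.062 -0.438 0.897
outer loop
vertex -2.023 -2.855 3.112
vertex -2.251 -2.214 3.409
vertex -2.988 -2.759 3.092
endloop
endfacet
facet normal -0.780 0.220 -0.587
outer loop
vertex 0.938 2.383 -3.335
vertex 1.402 3.186 -3.651
vertex 1.68 1.425 -4.68
endloop
endfacet
facet normal -0.474 -0.820 0.322
outer loop
vertex 2.358 1.234 -4.169
vertex 0.938 2.383 -3.335
vertex 1.68 1.425 -4.68
endloop
endfacet
facet normal -0.779 0.220 -0.587
outer loop
vertex 1.68 1.425 -4.68
vertex 1.402 3.186 -3.651
vertex 2.144 2.229 -4.995
endloop
endfacet
facet normal 0.411 -0.528 -0.743
outer loop
vertex 2.144 2.229 -4.995
vertex 2.358 1.234 -4.169
vertex 1.68 1.425 -4.68
endloop
endfacet
facet normal -0.410 0.529 0.742
outer loop
vertex 0.938 2.383 -3.335
vertex 2.08 2.995 -3.14
vertex 1.402 3.186 -3.651
endloop
endfacet
facet normal -0.474 -0.820 0.322
outer loop
vertex 1.616 2.191 -2.825
vertex 0.938 2.383 -3.335
vertex 2.358 1.234 -4.169
endloop
endfacet
facet normal -0.410 0.528 0.744
outer loop
vertex 1.616 2.191 -2.825
vertex 2.08 2.995 -3.14
vertex 0.938 2.383 -3.335
endloop
endfacet
facet normal 0.474 0.820 -0.322
outer loop
vertex 1.402 3.186 -3.651
vertex 2.08 2.995 -3.14
vertex 2.144 2.229 -4.995
endloop
endfacet
facet normal 0.409 -0.529 -0.743
outer loop
vertex 2.822 2.037 -4.485
vertex 2.358 1.234 -4.169
vertex 2.144 2.229 -4.995
endloop
endfacet
facet normal 0.474 0.819 -0.322
outer loop
vertex 2.144 2.229 -4.995
vertex 2.08 2.995 -3.14
vertex 2.822 2.037 -4.485
endloop
endfacet
facet normal 0.779 -0.220 0.587
outer loop
vertex 2.822 2.037 -4.485
vertex 1.616 2.191 -2.825
vertex 2.358 1.234 -4.169
endloop
endfacet
facet normal 0.779 -0.220 0.587
outer loop
vertex 2.08 2.995 -3.14
vertex 1.616 2.191 -2.825
vertex 2.822 2.037 -4.485
endloop
endfacet

endsolid


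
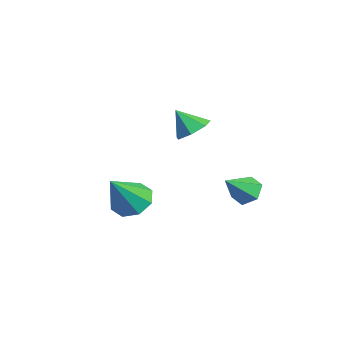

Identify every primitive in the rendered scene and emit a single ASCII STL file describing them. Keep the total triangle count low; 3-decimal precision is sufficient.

solid 
facet normal 0.355 0.484 -0.800
outer loop
vertex -0.959 1.182 3.594
vertex -1.743 1.499 3.438
vertex -1.115 1.836 3.92
endloop
endfacet
facet normal 0.596 -0.240 0.766
outer loop
vertex -0.959 1.182 3.594
vertex -1.115 1.836 3.92
vertex -2.197 0.881 4.462
endloop
endfacet
facet normal 0.355 0.483 -0.800
outer loop
vertex -1.115 1.836 3.92
vertex -1.743 1.499 3.438
vertex -1.744 2.236 3.882
endloop
endfacet
facet normal 0.162 0.342 0.926
outer loop
vertex -1.115 1.836 3.92
vertex -1.744 2.236 3.882
vertex -2.197 0.881 4.462
endloop
endfacet
facet normal 0.355 0.483 -0.801
outer loop
vertex -1.744 2.236 3.882
vertex -1.743 1.499 3.438
vertex -2.372 2.081 3.51
endloop
endfacet
facet normal -0.532 0.477 0.699
outer loop
vertex -1.744 2.236 3.882
vertex -2.372 2.081 3.51
vertex -2.197 0.881 4.462
endloop
endfacet
facet normal 0.355 0.483 -0.800
outer loop
vertex -2.372 2.081 3.51
vertex -1.743 1.499 3.438
vertex -2.526 1.488 3.084
endloop
endfacet
facet normal -0.964 0.065 0.259
outer loop
vertex -2.372 2.081 3.51
vertex -2.526 1.488 3.084
vertex -2.197 0.881 4.462
endloop
endfacet
facet normal 0.355 0.484 -0.800
outer loop
vertex -2.526 1.488 3.084
vertex -1.743 1.499 3.438
vertex -2.091 0.904 2.924
endloop
endfacet
facet normal -0.809 -0.585 -0.064
outer loop
vertex -2.526 1.488 3.084
vertex -2.091 0.904 2.924
vertex -2.197 0.881 4.462
endloop
endfacet
facet normal 0.354 0.484 -0.800
outer loop
vertex -2.091 0.904 2.924
vertex -1.743 1.499 3.438
vertex -1.393 0.768 3.151
endloop
endfacet
facet normal -0.183 -0.983 -0.027
outer loop
vertex -2.091 0.904 2.924
vertex -1.393 0.768 3.151
vertex -2.197 0.881 4.462
endloop
endfacet
facet normal 0.355 0.484 -0.800
outer loop
vertex -1.393 0.768 3.151
vertex -1.743 1.499 3.438
vertex -0.959 1.182 3.594
endloop
endfacet
facet normal 0.442 -0.829 0.342
outer loop
vertex -1.393 0.768 3.151
vertex -0.959 1.182 3.594
vertex -2.197 0.881 4.462
endloop
endfacet
facet normal -0.367 0.511 -0.778
outer loop
vertex 2.69 -1.468 1.9
vertex 2.0 -2.087 1.819
vertex 2.118 -1.291 2.286
endloop
endfacet
facet normal 0.576 0.556 0.599
outer loop
vertex 2.69 -1.468 1.9
vertex 2.118 -1.291 2.286
vertex 2.74 -3.113 3.381
endloop
endfacet
facet normal -0.368 0.510 -0.777
outer loop
vertex 2.118 -1.291 2.286
vertex 2.0 -2.087 1.819
vertex 1.478 -1.581 2.399
endloop
endfacet
facet normal -0.072 0.496 0.866
outer loop
vertex 2.118 -1.291 2.286
vertex 1.478 -1.581 2.399
vertex 2.74 -3.113 3.381
endloop
endfacet
facet normal -0.368 0.511 -0.777
outer loop
vertex 1.478 -1.581 2.399
vertex 2.0 -2.087 1.819
vertex 1.144 -2.167 2.172
endloop
endfacet
facet normal -0.594 0.027 0.804
outer loop
vertex 1.478 -1.581 2.399
vertex 1.144 -2.167 2.172
vertex 2.74 -3.113 3.381
endloop
endfacet
facet normal -0.368 0.511 -0.777
outer loop
vertex 1.144 -2.167 2.172
vertex 2.0 -2.087 1.819
vertex 1.311 -2.706 1.738
endloop
endfacet
facet normal -0.683 -0.575 0.451
outer loop
vertex 1.144 -2.167 2.172
vertex 1.311 -2.706 1.738
vertex 2.74 -3.113 3.381
endloop
endfacet
facet normal -0.367 0.511 -0.777
outer loop
vertex 1.311 -2.706 1.738
vertex 2.0 -2.087 1.819
vertex 1.883 -2.882 1.352
endloop
endfacet
facet normal -0.287 -0.958 0.012
outer loop
vertex 1.311 -2.706 1.738
vertex 1.883 -2.882 1.352
vertex 2.74 -3.113 3.381
endloop
endfacet
facet normal -0.368 0.511 -0.777
outer loop
vertex 1.883 -2.882 1.352
vertex 2.0 -2.087 1.819
vertex 2.523 -2.593 1.239
endloop
endfacet
facet normal 0.360 -0.897 -0.254
outer loop
vertex 1.883 -2.882 1.352
vertex 2.523 -2.593 1.239
vertex 2.74 -3.113 3.381
endloop
endfacet
facet normal -0.368 0.511 -0.777
outer loop
vertex 2.523 -2.593 1.239
vertex 2.0 -2.087 1.819
vertex 2.857 -2.007 1.466
endloop
endfacet
facet normal 0.883 -0.428 -0.193
outer loop
vertex 2.523 -2.593 1.239
vertex 2.857 -2.007 1.466
vertex 2.74 -3.113 3.381
endloop
endfacet
facet normal -0.368 0.511 -0.777
outer loop
vertex 2.857 -2.007 1.466
vertex 2.0 -2.087 1.819
vertex 2.69 -1.468 1.9
endloop
endfacet
facet normal 0.972 0.173 0.159
outer loop
vertex 2.857 -2.007 1.466
vertex 2.69 -1.468 1.9
vertex 2.74 -3.113 3.381
endloop
endfacet
facet normal -0.326 0.696 -0.640
outer loop
vertex 1.433 3.242 0.784
vertex 0.716 3.023 0.911
vertex 1.029 3.565 1.341
endloop
endfacet
facet normal 0.847 0.263 0.462
outer loop
vertex 1.433 3.242 0.784
vertex 1.029 3.565 1.341
vertex 1.224 1.937 1.909
endloop
endfacet
facet normal -0.325 0.696 -0.640
outer loop
vertex 1.029 3.565 1.341
vertex 0.716 3.023 0.911
vertex 0.312 3.346 1.467
endloop
endfacet
facet normal 0.063 0.335 0.940
outer loop
vertex 1.029 3.565 1.341
vertex 0.312 3.346 1.467
vertex 1.224 1.937 1.909
endloop
endfacet
facet normal -0.326 0.695 -0.641
outer loop
vertex 0.312 3.346 1.467
vertex 0.716 3.023 0.911
vertex -0.001 2.803 1.037
endloop
endfacet
facet normal -0.657 -0.197 0.727
outer loop
vertex 0.312 3.346 1.467
vertex -0.001 2.803 1.037
vertex 1.224 1.937 1.909
endloop
endfacet
facet normal -0.326 0.696 -0.640
outer loop
vertex -0.001 2.803 1.037
vertex 0.716 3.023 0.911
vertex 0.403 2.48 0.48
endloop
endfacet
facet normal -0.594 -0.804 0.036
outer loop
vertex -0.001 2.803 1.037
vertex 0.403 2.48 0.48
vertex 1.224 1.937 1.909
endloop
endfacet
facet normal -0.325 0.696 -0.640
outer loop
vertex 0.403 2.48 0.48
vertex 0.716 3.023 0.911
vertex 1.12 2.699 0.354
endloop
endfacet
facet normal 0.190 -0.877 -0.442
outer loop
vertex 0.403 2.48 0.48
vertex 1.12 2.699 0.354
vertex 1.224 1.937 1.909
endloop
endfacet
facet normal -0.326 0.695 -0.641
outer loop
vertex 1.12 2.699 0.354
vertex 0.716 3.023 0.911
vertex 1.433 3.242 0.784
endloop
endfacet
facet normal 0.911 -0.343 -0.229
outer loop
vertex 1.12 2.699 0.354
vertex 1.433 3.242 0.784
vertex 1.224 1.937 1.909
endloop
endfacet

endsolid


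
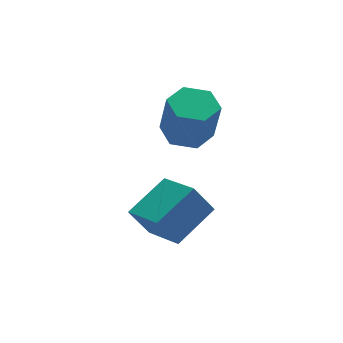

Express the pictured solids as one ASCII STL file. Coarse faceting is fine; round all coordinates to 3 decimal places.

solid 
facet normal -0.864 -0.259 -0.431
outer loop
vertex -4.333 -2.719 0.341
vertex -4.584 -0.872 -0.265
vertex -3.623 -3.029 -0.896
endloop
endfacet
facet normal 0.128 -0.942 0.309
outer loop
vertex -1.816 -2.488 0.005
vertex -4.333 -2.719 0.341
vertex -3.623 -3.029 -0.896
endloop
endfacet
facet normal -0.864 -0.259 -0.432
outer loop
vertex -3.623 -3.029 -0.896
vertex -4.584 -0.872 -0.265
vertex -3.873 -1.182 -1.503
endloop
endfacet
facet normal 0.486 -0.213 -0.848
outer loop
vertex -3.873 -1.182 -1.503
vertex -1.816 -2.488 0.005
vertex -3.623 -3.029 -0.896
endloop
endfacet
facet normal -0.486 0.212 0.848
outer loop
vertex -4.333 -2.719 0.341
vertex -2.777 -0.331 0.636
vertex -4.584 -0.872 -0.265
endloop
endfacet
facet normal 0.128 -0.942 0.309
outer loop
vertex -2.527 -2.178 1.243
vertex -4.333 -2.719 0.341
vertex -1.816 -2.488 0.005
endloop
endfacet
facet normal -0.487 0.213 0.847
outer loop
vertex -2.527 -2.178 1.243
vertex -2.777 -0.331 0.636
vertex -4.333 -2.719 0.341
endloop
endfacet
facet normal -0.128 0.942 -0.309
outer loop
vertex -4.584 -0.872 -0.265
vertex -2.777 -0.331 0.636
vertex -3.873 -1.182 -1.503
endloop
endfacet
facet normal 0.487 -0.212 -0.847
outer loop
vertex -2.067 -0.641 -0.601
vertex -1.816 -2.488 0.005
vertex -3.873 -1.182 -1.503
endloop
endfacet
facet normal -0.128 0.942 -0.309
outer loop
vertex -3.873 -1.182 -1.503
vertex -2.777 -0.331 0.636
vertex -2.067 -0.641 -0.601
endloop
endfacet
facet normal 0.864 0.259 0.431
outer loop
vertex -2.067 -0.641 -0.601
vertex -2.527 -2.178 1.243
vertex -1.816 -2.488 0.005
endloop
endfacet
facet normal 0.864 0.259 0.431
outer loop
vertex -2.777 -0.331 0.636
vertex -2.527 -2.178 1.243
vertex -2.067 -0.641 -0.601
endloop
endfacet
facet normal -0.002 0.279 -0.960
outer loop
vertex -0.59 0.653 2.657
vertex -1.531 0.228 2.535
vertex -1.443 1.223 2.824
endloop
endfacet
facet normal 0.571 0.788 0.228
outer loop
vertex -0.59 0.653 2.657
vertex -1.443 1.223 2.824
vertex -0.587 0.097 4.568
endloop
endfacet
facet normal 0.571 0.788 0.229
outer loop
vertex -0.587 0.097 4.568
vertex -1.443 1.223 2.824
vertex -1.441 0.667 4.735
endloop
endfacet
facet normal 0.001 -0.280 0.960
outer loop
vertex -0.587 0.097 4.568
vertex -1.441 0.667 4.735
vertex -1.529 -0.328 4.445
endloop
endfacet
facet normal -0.002 0.279 -0.960
outer loop
vertex -1.443 1.223 2.824
vertex -1.531 0.228 2.535
vertex -2.385 0.798 2.702
endloop
endfacet
facet normal -0.425 0.869 0.253
outer loop
vertex -1.443 1.223 2.824
vertex -2.385 0.798 2.702
vertex -1.441 0.667 4.735
endloop
endfacet
facet normal -0.425 0.869 0.254
outer loop
vertex -1.441 0.667 4.735
vertex -2.385 0.798 2.702
vertex -2.382 0.242 4.612
endloop
endfacet
facet normal 0.001 -0.280 0.960
outer loop
vertex -1.441 0.667 4.735
vertex -2.382 0.242 4.612
vertex -1.529 -0.328 4.445
endloop
endfacet
facet normal -0.001 0.280 -0.960
outer loop
vertex -2.385 0.798 2.702
vertex -1.531 0.228 2.535
vertex -2.473 -0.197 2.412
endloop
endfacet
facet normal -0.996 0.081 0.025
outer loop
vertex -2.385 0.798 2.702
vertex -2.473 -0.197 2.412
vertex -2.382 0.242 4.612
endloop
endfacet
facet normal -0.996 0.081 0.025
outer loop
vertex -2.382 0.242 4.612
vertex -2.473 -0.197 2.412
vertex -2.47 -0.753 4.323
endloop
endfacet
facet normal 0.002 -0.279 0.960
outer loop
vertex -2.382 0.242 4.612
vertex -2.47 -0.753 4.323
vertex -1.529 -0.328 4.445
endloop
endfacet
facet normal -0.001 0.280 -0.960
outer loop
vertex -2.473 -0.197 2.412
vertex -1.531 0.228 2.535
vertex -1.619 -0.767 2.245
endloop
endfacet
facet normal -0.571 -0.789 -0.229
outer loop
vertex -2.473 -0.197 2.412
vertex -1.619 -0.767 2.245
vertex -2.47 -0.753 4.323
endloop
endfacet
facet normal -0.571 -0.788 -0.229
outer loop
vertex -2.47 -0.753 4.323
vertex -1.619 -0.767 2.245
vertex -1.617 -1.323 4.156
endloop
endfacet
facet normal 0.002 -0.279 0.960
outer loop
vertex -2.47 -0.753 4.323
vertex -1.617 -1.323 4.156
vertex -1.529 -0.328 4.445
endloop
endfacet
facet normal -0.001 0.280 -0.960
outer loop
vertex -1.619 -0.767 2.245
vertex -1.531 0.228 2.535
vertex -0.678 -0.342 2.368
endloop
endfacet
facet normal 0.425 -0.869 -0.253
outer loop
vertex -1.619 -0.767 2.245
vertex -0.678 -0.342 2.368
vertex -1.617 -1.323 4.156
endloop
endfacet
facet normal 0.425 -0.869 -0.254
outer loop
vertex -1.617 -1.323 4.156
vertex -0.678 -0.342 2.368
vertex -0.675 -0.898 4.278
endloop
endfacet
facet normal 0.002 -0.279 0.960
outer loop
vertex -1.617 -1.323 4.156
vertex -0.675 -0.898 4.278
vertex -1.529 -0.328 4.445
endloop
endfacet
facet normal -0.002 0.279 -0.960
outer loop
vertex -0.678 -0.342 2.368
vertex -1.531 0.228 2.535
vertex -0.59 0.653 2.657
endloop
endfacet
facet normal 0.996 -0.081 -0.025
outer loop
vertex -0.678 -0.342 2.368
vertex -0.59 0.653 2.657
vertex -0.675 -0.898 4.278
endloop
endfacet
facet normal 0.996 -0.081 -0.025
outer loop
vertex -0.675 -0.898 4.278
vertex -0.59 0.653 2.657
vertex -0.587 0.097 4.568
endloop
endfacet
facet normal 0.001 -0.280 0.960
outer loop
vertex -0.675 -0.898 4.278
vertex -0.587 0.097 4.568
vertex -1.529 -0.328 4.445
endloop
endfacet

endsolid


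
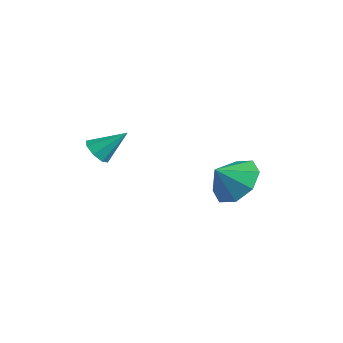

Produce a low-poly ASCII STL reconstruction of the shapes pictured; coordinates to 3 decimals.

solid 
facet normal -0.397 -0.657 -0.641
outer loop
vertex -1.399 -3.307 -0.187
vertex -1.94 -3.147 -0.016
vertex -1.564 -2.967 -0.433
endloop
endfacet
facet normal 0.929 0.261 -0.263
outer loop
vertex -1.399 -3.307 -0.187
vertex -1.564 -2.967 -0.433
vertex -1.4 -2.253 0.856
endloop
endfacet
facet normal -0.397 -0.656 -0.641
outer loop
vertex -1.564 -2.967 -0.433
vertex -1.94 -3.147 -0.016
vertex -1.949 -2.732 -0.435
endloop
endfacet
facet normal 0.460 0.750 -0.474
outer loop
vertex -1.564 -2.967 -0.433
vertex -1.949 -2.732 -0.435
vertex -1.4 -2.253 0.856
endloop
endfacet
facet normal -0.397 -0.656 -0.642
outer loop
vertex -1.949 -2.732 -0.435
vertex -1.94 -3.147 -0.016
vertex -2.33 -2.74 -0.191
endloop
endfacet
facet normal -0.192 0.944 -0.269
outer loop
vertex -1.949 -2.732 -0.435
vertex -2.33 -2.74 -0.191
vertex -1.4 -2.253 0.856
endloop
endfacet
facet normal -0.398 -0.657 -0.641
outer loop
vertex -2.33 -2.74 -0.191
vertex -1.94 -3.147 -0.016
vertex -2.481 -2.986 0.155
endloop
endfacet
facet normal -0.645 0.727 0.235
outer loop
vertex -2.33 -2.74 -0.191
vertex -2.481 -2.986 0.155
vertex -1.4 -2.253 0.856
endloop
endfacet
facet normal -0.398 -0.657 -0.641
outer loop
vertex -2.481 -2.986 0.155
vertex -1.94 -3.147 -0.016
vertex -2.316 -3.327 0.402
endloop
endfacet
facet normal -0.634 0.228 0.739
outer loop
vertex -2.481 -2.986 0.155
vertex -2.316 -3.327 0.402
vertex -1.4 -2.253 0.856
endloop
endfacet
facet normal -0.397 -0.658 -0.640
outer loop
vertex -2.316 -3.327 0.402
vertex -1.94 -3.147 -0.016
vertex -1.93 -3.562 0.404
endloop
endfacet
facet normal -0.164 -0.262 0.951
outer loop
vertex -2.316 -3.327 0.402
vertex -1.93 -3.562 0.404
vertex -1.4 -2.253 0.856
endloop
endfacet
facet normal -0.397 -0.658 -0.640
outer loop
vertex -1.93 -3.562 0.404
vertex -1.94 -3.147 -0.016
vertex -1.55 -3.554 0.16
endloop
endfacet
facet normal 0.488 -0.455 0.745
outer loop
vertex -1.93 -3.562 0.404
vertex -1.55 -3.554 0.16
vertex -1.4 -2.253 0.856
endloop
endfacet
facet normal -0.397 -0.657 -0.641
outer loop
vertex -1.55 -3.554 0.16
vertex -1.94 -3.147 -0.016
vertex -1.399 -3.307 -0.187
endloop
endfacet
facet normal 0.941 -0.237 0.241
outer loop
vertex -1.55 -3.554 0.16
vertex -1.399 -3.307 -0.187
vertex -1.4 -2.253 0.856
endloop
endfacet
facet normal 0.174 0.703 -0.690
outer loop
vertex 0.594 1.896 -1.572
vertex -0.122 1.427 -2.23
vertex -0.171 2.189 -1.466
endloop
endfacet
facet normal 0.136 -0.003 0.991
outer loop
vertex 0.594 1.896 -1.572
vertex -0.171 2.189 -1.466
vertex -0.318 0.633 -1.45
endloop
endfacet
facet normal 0.174 0.703 -0.690
outer loop
vertex -0.171 2.189 -1.466
vertex -0.122 1.427 -2.23
vertex -0.908 2.036 -1.808
endloop
endfacet
facet normal -0.429 0.050 0.902
outer loop
vertex -0.171 2.189 -1.466
vertex -0.908 2.036 -1.808
vertex -0.318 0.633 -1.45
endloop
endfacet
facet normal 0.173 0.702 -0.690
outer loop
vertex -0.908 2.036 -1.808
vertex -0.122 1.427 -2.23
vertex -1.184 1.525 -2.397
endloop
endfacet
facet normal -0.809 -0.199 0.552
outer loop
vertex -0.908 2.036 -1.808
vertex -1.184 1.525 -2.397
vertex -0.318 0.633 -1.45
endloop
endfacet
facet normal 0.173 0.703 -0.690
outer loop
vertex -1.184 1.525 -2.397
vertex -0.122 1.427 -2.23
vertex -0.838 0.958 -2.888
endloop
endfacet
facet normal -0.783 -0.605 0.146
outer loop
vertex -1.184 1.525 -2.397
vertex -0.838 0.958 -2.888
vertex -0.318 0.633 -1.45
endloop
endfacet
facet normal 0.174 0.702 -0.690
outer loop
vertex -0.838 0.958 -2.888
vertex -0.122 1.427 -2.23
vertex -0.073 0.665 -2.993
endloop
endfacet
facet normal -0.366 -0.927 -0.077
outer loop
vertex -0.838 0.958 -2.888
vertex -0.073 0.665 -2.993
vertex -0.318 0.633 -1.45
endloop
endfacet
facet normal 0.174 0.702 -0.690
outer loop
vertex -0.073 0.665 -2.993
vertex -0.122 1.427 -2.23
vertex 0.664 0.818 -2.652
endloop
endfacet
facet normal 0.198 -0.980 0.011
outer loop
vertex -0.073 0.665 -2.993
vertex 0.664 0.818 -2.652
vertex -0.318 0.633 -1.45
endloop
endfacet
facet normal 0.174 0.703 -0.690
outer loop
vertex 0.664 0.818 -2.652
vertex -0.122 1.427 -2.23
vertex 0.941 1.328 -2.063
endloop
endfacet
facet normal 0.579 -0.731 0.361
outer loop
vertex 0.664 0.818 -2.652
vertex 0.941 1.328 -2.063
vertex -0.318 0.633 -1.45
endloop
endfacet
facet normal 0.174 0.703 -0.690
outer loop
vertex 0.941 1.328 -2.063
vertex -0.122 1.427 -2.23
vertex 0.594 1.896 -1.572
endloop
endfacet
facet normal 0.553 -0.325 0.767
outer loop
vertex 0.941 1.328 -2.063
vertex 0.594 1.896 -1.572
vertex -0.318 0.633 -1.45
endloop
endfacet

endsolid


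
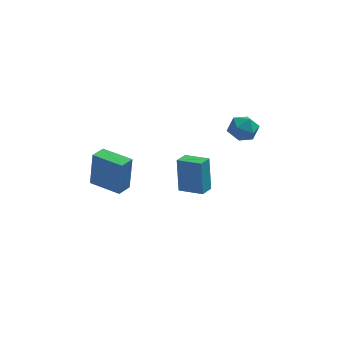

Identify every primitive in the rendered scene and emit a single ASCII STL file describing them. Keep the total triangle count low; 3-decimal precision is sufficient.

solid 
facet normal -0.681 -0.733 -0.003
outer loop
vertex 2.708 1.965 -0.688
vertex 3.349 1.371 -1.023
vertex 3.239 1.469 -0.098
endloop
endfacet
facet normal -0.816 -0.262 0.515
outer loop
vertex 2.708 1.965 -0.688
vertex 3.239 1.469 -0.098
vertex 3.061 2.37 0.078
endloop
endfacet
facet normal -0.900 0.379 0.214
outer loop
vertex 2.708 1.965 -0.688
vertex 3.061 2.37 0.078
vertex 3.061 2.83 -0.736
endloop
endfacet
facet normal -0.816 0.306 -0.490
outer loop
vertex 2.708 1.965 -0.688
vertex 3.061 2.83 -0.736
vertex 3.239 2.213 -1.417
endloop
endfacet
facet normal -0.681 -0.382 -0.626
outer loop
vertex 2.708 1.965 -0.688
vertex 3.239 2.213 -1.417
vertex 3.349 1.371 -1.023
endloop
endfacet
facet normal -0.245 -0.232 0.941
outer loop
vertex 3.061 2.37 0.078
vertex 3.239 1.469 -0.098
vertex 3.921 2.027 0.217
endloop
endfacet
facet normal -0.025 -0.994 0.102
outer loop
vertex 3.239 1.469 -0.098
vertex 3.349 1.371 -1.023
vertex 4.099 1.41 -0.464
endloop
endfacet
facet normal -0.024 -0.426 -0.904
outer loop
vertex 3.349 1.371 -1.023
vertex 3.239 2.213 -1.417
vertex 4.099 1.87 -1.278
endloop
endfacet
facet normal -0.245 0.686 -0.685
outer loop
vertex 3.239 2.213 -1.417
vertex 3.061 2.83 -0.736
vertex 3.921 2.771 -1.102
endloop
endfacet
facet normal -0.381 0.805 0.455
outer loop
vertex 3.061 2.83 -0.736
vertex 3.061 2.37 0.078
vertex 3.811 2.869 -0.177
endloop
endfacet
facet normal 0.816 -0.306 0.490
outer loop
vertex 4.452 2.275 -0.512
vertex 3.921 2.027 0.217
vertex 4.099 1.41 -0.464
endloop
endfacet
facet normal 0.900 -0.379 -0.214
outer loop
vertex 4.452 2.275 -0.512
vertex 4.099 1.41 -0.464
vertex 4.099 1.87 -1.278
endloop
endfacet
facet normal 0.816 0.262 -0.515
outer loop
vertex 4.452 2.275 -0.512
vertex 4.099 1.87 -1.278
vertex 3.921 2.771 -1.102
endloop
endfacet
facet normal 0.681 0.733 0.003
outer loop
vertex 4.452 2.275 -0.512
vertex 3.921 2.771 -1.102
vertex 3.811 2.869 -0.177
endloop
endfacet
facet normal 0.681 0.382 0.626
outer loop
vertex 4.452 2.275 -0.512
vertex 3.811 2.869 -0.177
vertex 3.921 2.027 0.217
endloop
endfacet
facet normal 0.245 -0.686 0.685
outer loop
vertex 4.099 1.41 -0.464
vertex 3.921 2.027 0.217
vertex 3.239 1.469 -0.098
endloop
endfacet
facet normal 0.381 -0.805 -0.455
outer loop
vertex 4.099 1.87 -1.278
vertex 4.099 1.41 -0.464
vertex 3.349 1.371 -1.023
endloop
endfacet
facet normal 0.245 0.232 -0.941
outer loop
vertex 3.921 2.771 -1.102
vertex 4.099 1.87 -1.278
vertex 3.239 2.213 -1.417
endloop
endfacet
facet normal 0.025 0.994 -0.102
outer loop
vertex 3.811 2.869 -0.177
vertex 3.921 2.771 -1.102
vertex 3.061 2.83 -0.736
endloop
endfacet
facet normal 0.024 0.426 0.904
outer loop
vertex 3.921 2.027 0.217
vertex 3.811 2.869 -0.177
vertex 3.061 2.37 0.078
endloop
endfacet
facet normal -0.880 0.452 -0.149
outer loop
vertex 0.075 1.067 -2.438
vertex 0.51 1.862 -2.594
vertex 0.186 0.598 -4.523
endloop
endfacet
facet normal -0.473 -0.865 0.169
outer loop
vertex 1.47 -0.062 -4.306
vertex 0.075 1.067 -2.438
vertex 0.186 0.598 -4.523
endloop
endfacet
facet normal -0.880 0.452 -0.149
outer loop
vertex 0.186 0.598 -4.523
vertex 0.51 1.862 -2.594
vertex 0.621 1.393 -4.679
endloop
endfacet
facet normal 0.052 -0.220 -0.974
outer loop
vertex 0.621 1.393 -4.679
vertex 1.47 -0.062 -4.306
vertex 0.186 0.598 -4.523
endloop
endfacet
facet normal -0.052 0.220 0.974
outer loop
vertex 0.075 1.067 -2.438
vertex 1.794 1.202 -2.377
vertex 0.51 1.862 -2.594
endloop
endfacet
facet normal -0.473 -0.865 0.169
outer loop
vertex 1.359 0.407 -2.221
vertex 0.075 1.067 -2.438
vertex 1.47 -0.062 -4.306
endloop
endfacet
facet normal -0.052 0.220 0.974
outer loop
vertex 1.359 0.407 -2.221
vertex 1.794 1.202 -2.377
vertex 0.075 1.067 -2.438
endloop
endfacet
facet normal 0.473 0.865 -0.169
outer loop
vertex 0.51 1.862 -2.594
vertex 1.794 1.202 -2.377
vertex 0.621 1.393 -4.679
endloop
endfacet
facet normal 0.052 -0.220 -0.974
outer loop
vertex 1.905 0.733 -4.462
vertex 1.47 -0.062 -4.306
vertex 0.621 1.393 -4.679
endloop
endfacet
facet normal 0.473 0.865 -0.169
outer loop
vertex 0.621 1.393 -4.679
vertex 1.794 1.202 -2.377
vertex 1.905 0.733 -4.462
endloop
endfacet
facet normal 0.880 -0.452 0.149
outer loop
vertex 1.905 0.733 -4.462
vertex 1.359 0.407 -2.221
vertex 1.47 -0.062 -4.306
endloop
endfacet
facet normal 0.880 -0.452 0.149
outer loop
vertex 1.794 1.202 -2.377
vertex 1.359 0.407 -2.221
vertex 1.905 0.733 -4.462
endloop
endfacet
facet normal -0.535 -0.842 0.069
outer loop
vertex -2.632 -2.677 -0.159
vertex -4.179 -1.686 -0.075
vertex -2.793 -2.749 -2.282
endloop
endfacet
facet normal 0.842 -0.538 -0.046
outer loop
vertex -2.301 -1.974 -2.345
vertex -2.632 -2.677 -0.159
vertex -2.793 -2.749 -2.282
endloop
endfacet
facet normal -0.536 -0.842 0.069
outer loop
vertex -2.793 -2.749 -2.282
vertex -4.179 -1.686 -0.075
vertex -4.341 -1.757 -2.197
endloop
endfacet
facet normal -0.076 -0.033 -0.997
outer loop
vertex -4.341 -1.757 -2.197
vertex -2.301 -1.974 -2.345
vertex -2.793 -2.749 -2.282
endloop
endfacet
facet normal 0.075 0.033 0.997
outer loop
vertex -2.632 -2.677 -0.159
vertex -3.687 -0.911 -0.138
vertex -4.179 -1.686 -0.075
endloop
endfacet
facet normal 0.841 -0.539 -0.046
outer loop
vertex -2.139 -1.903 -0.223
vertex -2.632 -2.677 -0.159
vertex -2.301 -1.974 -2.345
endloop
endfacet
facet normal 0.076 0.034 0.997
outer loop
vertex -2.139 -1.903 -0.223
vertex -3.687 -0.911 -0.138
vertex -2.632 -2.677 -0.159
endloop
endfacet
facet normal -0.842 0.538 0.046
outer loop
vertex -4.179 -1.686 -0.075
vertex -3.687 -0.911 -0.138
vertex -4.341 -1.757 -2.197
endloop
endfacet
facet normal -0.076 -0.034 -0.997
outer loop
vertex -3.848 -0.983 -2.261
vertex -2.301 -1.974 -2.345
vertex -4.341 -1.757 -2.197
endloop
endfacet
facet normal -0.841 0.539 0.045
outer loop
vertex -4.341 -1.757 -2.197
vertex -3.687 -0.911 -0.138
vertex -3.848 -0.983 -2.261
endloop
endfacet
facet normal 0.535 0.842 -0.069
outer loop
vertex -3.848 -0.983 -2.261
vertex -2.139 -1.903 -0.223
vertex -2.301 -1.974 -2.345
endloop
endfacet
facet normal 0.536 0.842 -0.069
outer loop
vertex -3.687 -0.911 -0.138
vertex -2.139 -1.903 -0.223
vertex -3.848 -0.983 -2.261
endloop
endfacet

endsolid


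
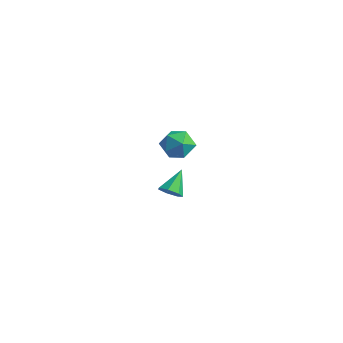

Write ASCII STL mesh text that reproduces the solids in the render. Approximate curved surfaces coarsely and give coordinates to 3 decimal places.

solid 
facet normal 0.326 0.852 0.410
outer loop
vertex 1.931 -1.803 3.566
vertex 2.19 -2.223 4.234
vertex 2.703 -2.11 3.591
endloop
endfacet
facet normal 0.361 0.882 -0.302
outer loop
vertex 1.931 -1.803 3.566
vertex 2.703 -2.11 3.591
vertex 2.256 -2.166 2.893
endloop
endfacet
facet normal -0.295 0.774 -0.560
outer loop
vertex 1.931 -1.803 3.566
vertex 2.256 -2.166 2.893
vertex 1.466 -2.314 3.105
endloop
endfacet
facet normal -0.736 0.677 -0.008
outer loop
vertex 1.931 -1.803 3.566
vertex 1.466 -2.314 3.105
vertex 1.425 -2.349 3.934
endloop
endfacet
facet normal -0.352 0.725 0.592
outer loop
vertex 1.931 -1.803 3.566
vertex 1.425 -2.349 3.934
vertex 2.19 -2.223 4.234
endloop
endfacet
facet normal 0.777 0.347 -0.525
outer loop
vertex 2.256 -2.166 2.893
vertex 2.703 -2.11 3.591
vertex 2.715 -2.811 3.146
endloop
endfacet
facet normal 0.720 0.299 0.627
outer loop
vertex 2.703 -2.11 3.591
vertex 2.19 -2.223 4.234
vertex 2.674 -2.846 3.975
endloop
endfacet
facet normal -0.377 0.093 0.922
outer loop
vertex 2.19 -2.223 4.234
vertex 1.425 -2.349 3.934
vertex 1.884 -2.994 4.187
endloop
endfacet
facet normal -0.999 0.014 -0.049
outer loop
vertex 1.425 -2.349 3.934
vertex 1.466 -2.314 3.105
vertex 1.437 -3.05 3.489
endloop
endfacet
facet normal -0.285 0.171 -0.943
outer loop
vertex 1.466 -2.314 3.105
vertex 2.256 -2.166 2.893
vertex 1.95 -2.937 2.846
endloop
endfacet
facet normal 0.736 -0.677 0.008
outer loop
vertex 2.209 -3.357 3.514
vertex 2.715 -2.811 3.146
vertex 2.674 -2.846 3.975
endloop
endfacet
facet normal 0.295 -0.774 0.560
outer loop
vertex 2.209 -3.357 3.514
vertex 2.674 -2.846 3.975
vertex 1.884 -2.994 4.187
endloop
endfacet
facet normal -0.361 -0.882 0.302
outer loop
vertex 2.209 -3.357 3.514
vertex 1.884 -2.994 4.187
vertex 1.437 -3.05 3.489
endloop
endfacet
facet normal -0.326 -0.852 -0.410
outer loop
vertex 2.209 -3.357 3.514
vertex 1.437 -3.05 3.489
vertex 1.95 -2.937 2.846
endloop
endfacet
facet normal 0.352 -0.725 -0.592
outer loop
vertex 2.209 -3.357 3.514
vertex 1.95 -2.937 2.846
vertex 2.715 -2.811 3.146
endloop
endfacet
facet normal 0.999 -0.014 0.049
outer loop
vertex 2.674 -2.846 3.975
vertex 2.715 -2.811 3.146
vertex 2.703 -2.11 3.591
endloop
endfacet
facet normal 0.285 -0.171 0.943
outer loop
vertex 1.884 -2.994 4.187
vertex 2.674 -2.846 3.975
vertex 2.19 -2.223 4.234
endloop
endfacet
facet normal -0.777 -0.347 0.525
outer loop
vertex 1.437 -3.05 3.489
vertex 1.884 -2.994 4.187
vertex 1.425 -2.349 3.934
endloop
endfacet
facet normal -0.720 -0.299 -0.627
outer loop
vertex 1.95 -2.937 2.846
vertex 1.437 -3.05 3.489
vertex 1.466 -2.314 3.105
endloop
endfacet
facet normal 0.377 -0.093 -0.922
outer loop
vertex 2.715 -2.811 3.146
vertex 1.95 -2.937 2.846
vertex 2.256 -2.166 2.893
endloop
endfacet
facet normal 0.233 -0.720 -0.654
outer loop
vertex -0.903 0.424 -2.709
vertex -1.387 0.09 -2.514
vertex -1.366 0.51 -2.969
endloop
endfacet
facet normal 0.333 0.895 -0.296
outer loop
vertex -0.903 0.424 -2.709
vertex -1.366 0.51 -2.969
vertex -1.713 1.09 -1.606
endloop
endfacet
facet normal 0.235 -0.720 -0.653
outer loop
vertex -1.366 0.51 -2.969
vertex -1.387 0.09 -2.514
vertex -1.845 0.279 -2.887
endloop
endfacet
facet normal -0.450 0.775 -0.444
outer loop
vertex -1.366 0.51 -2.969
vertex -1.845 0.279 -2.887
vertex -1.713 1.09 -1.606
endloop
endfacet
facet normal 0.236 -0.719 -0.654
outer loop
vertex -1.845 0.279 -2.887
vertex -1.387 0.09 -2.514
vertex -1.979 -0.095 -2.524
endloop
endfacet
facet normal -0.959 0.272 -0.074
outer loop
vertex -1.845 0.279 -2.887
vertex -1.979 -0.095 -2.524
vertex -1.713 1.09 -1.606
endloop
endfacet
facet normal 0.236 -0.720 -0.653
outer loop
vertex -1.979 -0.095 -2.524
vertex -1.387 0.09 -2.514
vertex -1.667 -0.329 -2.153
endloop
endfacet
facet normal -0.812 -0.233 0.536
outer loop
vertex -1.979 -0.095 -2.524
vertex -1.667 -0.329 -2.153
vertex -1.713 1.09 -1.606
endloop
endfacet
facet normal 0.236 -0.720 -0.653
outer loop
vertex -1.667 -0.329 -2.153
vertex -1.387 0.09 -2.514
vertex -1.145 -0.248 -2.054
endloop
endfacet
facet normal -0.120 -0.360 0.925
outer loop
vertex -1.667 -0.329 -2.153
vertex -1.145 -0.248 -2.054
vertex -1.713 1.09 -1.606
endloop
endfacet
facet normal 0.234 -0.721 -0.653
outer loop
vertex -1.145 -0.248 -2.054
vertex -1.387 0.09 -2.514
vertex -0.804 0.087 -2.302
endloop
endfacet
facet normal 0.598 -0.015 0.802
outer loop
vertex -1.145 -0.248 -2.054
vertex -0.804 0.087 -2.302
vertex -1.713 1.09 -1.606
endloop
endfacet
facet normal 0.234 -0.720 -0.653
outer loop
vertex -0.804 0.087 -2.302
vertex -1.387 0.09 -2.514
vertex -0.903 0.424 -2.709
endloop
endfacet
facet normal 0.798 0.545 0.257
outer loop
vertex -0.804 0.087 -2.302
vertex -0.903 0.424 -2.709
vertex -1.713 1.09 -1.606
endloop
endfacet

endsolid
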